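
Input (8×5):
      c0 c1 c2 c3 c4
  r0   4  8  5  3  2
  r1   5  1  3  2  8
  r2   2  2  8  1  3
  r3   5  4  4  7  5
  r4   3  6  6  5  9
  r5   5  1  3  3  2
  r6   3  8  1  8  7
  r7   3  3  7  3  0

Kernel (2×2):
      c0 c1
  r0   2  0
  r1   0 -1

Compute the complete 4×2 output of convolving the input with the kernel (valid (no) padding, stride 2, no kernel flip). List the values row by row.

Output[0,0]: The receptive field on the input at this output position is [4 8 / 5 1]. Elementwise product with the kernel and sum: 4·2 + 1·-1.

7 8
0 9
5 9
3 -1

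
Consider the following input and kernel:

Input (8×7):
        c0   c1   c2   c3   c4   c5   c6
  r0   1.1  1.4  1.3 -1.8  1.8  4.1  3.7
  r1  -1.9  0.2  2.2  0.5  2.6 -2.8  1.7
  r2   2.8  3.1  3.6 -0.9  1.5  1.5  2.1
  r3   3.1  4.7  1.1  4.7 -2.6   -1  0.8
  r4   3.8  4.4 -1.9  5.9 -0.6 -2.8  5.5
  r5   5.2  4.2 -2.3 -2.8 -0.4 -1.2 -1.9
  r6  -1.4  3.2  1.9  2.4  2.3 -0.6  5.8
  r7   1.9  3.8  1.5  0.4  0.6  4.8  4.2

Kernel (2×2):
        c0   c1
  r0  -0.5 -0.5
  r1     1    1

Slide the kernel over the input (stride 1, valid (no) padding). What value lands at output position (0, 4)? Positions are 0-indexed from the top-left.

-3.15

The receptive field on the input at this output position is [1.8 4.1 / 2.6 -2.8]. Elementwise product with the kernel and sum: 1.8·-0.5 + 4.1·-0.5 + 2.6·1 + -2.8·1.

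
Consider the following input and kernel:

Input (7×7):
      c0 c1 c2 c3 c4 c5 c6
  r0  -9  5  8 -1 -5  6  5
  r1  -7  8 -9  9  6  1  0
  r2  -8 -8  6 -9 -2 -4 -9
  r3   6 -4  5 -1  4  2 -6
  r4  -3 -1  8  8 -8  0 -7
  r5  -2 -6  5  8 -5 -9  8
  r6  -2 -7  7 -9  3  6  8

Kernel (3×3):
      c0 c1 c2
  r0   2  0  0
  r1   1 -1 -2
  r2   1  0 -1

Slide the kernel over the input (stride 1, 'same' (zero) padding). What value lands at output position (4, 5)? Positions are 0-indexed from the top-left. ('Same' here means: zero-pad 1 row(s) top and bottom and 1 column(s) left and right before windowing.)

The receptive field on the zero-padded input at this output position is [4 2 -6 / -8 0 -7 / -5 -9 8]. Elementwise product with the kernel and sum: 4·2 + -8·1 + 0·-1 + -7·-2 + -5·1 + 8·-1.

1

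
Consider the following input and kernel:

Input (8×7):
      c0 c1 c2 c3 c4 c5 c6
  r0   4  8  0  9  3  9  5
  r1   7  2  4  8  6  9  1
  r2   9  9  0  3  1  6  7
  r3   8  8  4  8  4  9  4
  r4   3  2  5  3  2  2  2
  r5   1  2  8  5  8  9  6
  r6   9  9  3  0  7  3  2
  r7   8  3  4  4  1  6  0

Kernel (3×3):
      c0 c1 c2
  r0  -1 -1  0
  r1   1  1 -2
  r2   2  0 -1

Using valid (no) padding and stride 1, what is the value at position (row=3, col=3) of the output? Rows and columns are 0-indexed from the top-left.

-10

The receptive field on the input at this output position is [8 4 9 / 3 2 2 / 5 8 9]. Elementwise product with the kernel and sum: 8·-1 + 4·-1 + 3·1 + 2·1 + 2·-2 + 5·2 + 9·-1.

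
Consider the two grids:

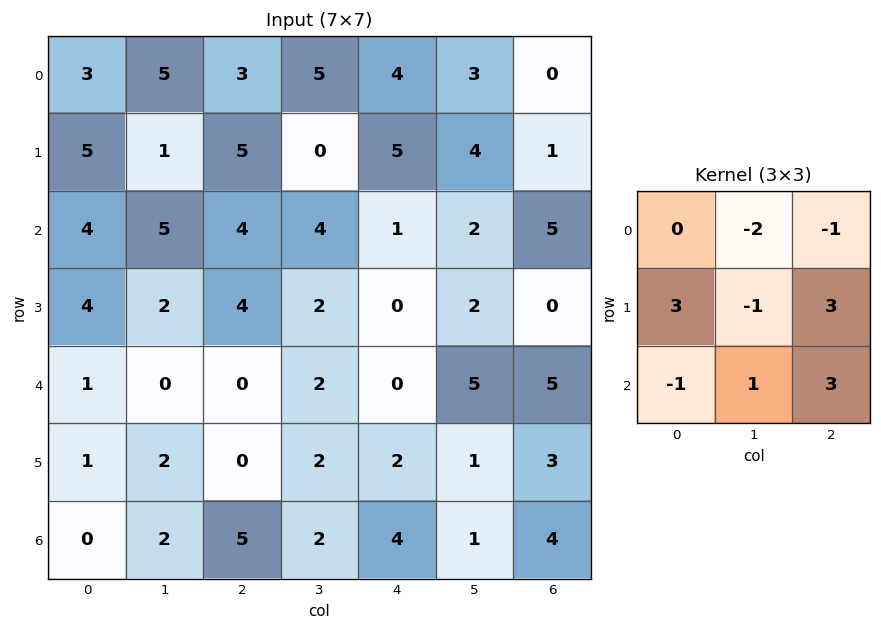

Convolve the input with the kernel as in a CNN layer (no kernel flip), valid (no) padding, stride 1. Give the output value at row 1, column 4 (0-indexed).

9

The receptive field on the input at this output position is [5 4 1 / 1 2 5 / 0 2 0]. Elementwise product with the kernel and sum: 4·-2 + 1·-1 + 1·3 + 2·-1 + 5·3 + 0·-1 + 2·1 + 0·3.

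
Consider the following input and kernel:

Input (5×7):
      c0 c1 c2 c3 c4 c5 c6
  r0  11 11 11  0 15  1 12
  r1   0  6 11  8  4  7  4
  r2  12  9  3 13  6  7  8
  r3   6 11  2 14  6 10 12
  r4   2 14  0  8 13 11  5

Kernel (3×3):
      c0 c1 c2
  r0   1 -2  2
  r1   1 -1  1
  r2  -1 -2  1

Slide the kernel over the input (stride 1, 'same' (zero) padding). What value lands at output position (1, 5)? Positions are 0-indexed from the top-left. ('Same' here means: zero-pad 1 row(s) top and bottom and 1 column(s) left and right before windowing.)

26

The receptive field on the zero-padded input at this output position is [15 1 12 / 4 7 4 / 6 7 8]. Elementwise product with the kernel and sum: 15·1 + 1·-2 + 12·2 + 4·1 + 7·-1 + 4·1 + 6·-1 + 7·-2 + 8·1.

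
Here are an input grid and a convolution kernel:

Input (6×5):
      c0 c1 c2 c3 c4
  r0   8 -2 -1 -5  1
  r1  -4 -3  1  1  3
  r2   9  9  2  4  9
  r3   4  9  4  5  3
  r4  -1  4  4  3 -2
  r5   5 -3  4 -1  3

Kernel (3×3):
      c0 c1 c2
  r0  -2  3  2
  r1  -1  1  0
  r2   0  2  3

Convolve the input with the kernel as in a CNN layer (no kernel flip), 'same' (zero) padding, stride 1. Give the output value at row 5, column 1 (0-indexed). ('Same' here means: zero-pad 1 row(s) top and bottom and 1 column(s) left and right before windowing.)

14

The receptive field on the zero-padded input at this output position is [-1 4 4 / 5 -3 4 / 0 0 0]. Elementwise product with the kernel and sum: -1·-2 + 4·3 + 4·2 + 5·-1 + -3·1 + 0·2 + 0·3.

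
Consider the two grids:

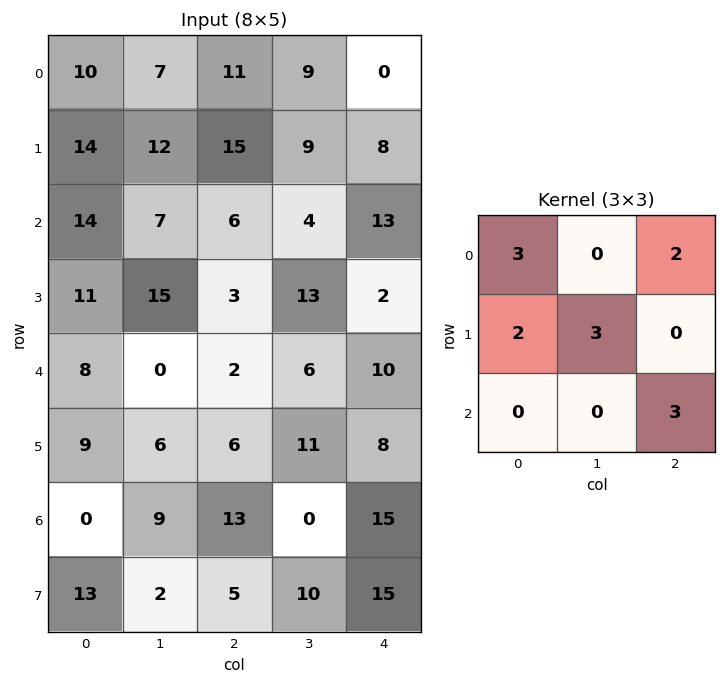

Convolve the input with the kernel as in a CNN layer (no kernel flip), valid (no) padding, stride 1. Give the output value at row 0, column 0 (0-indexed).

The receptive field on the input at this output position is [10 7 11 / 14 12 15 / 14 7 6]. Elementwise product with the kernel and sum: 10·3 + 11·2 + 14·2 + 12·3 + 6·3.

134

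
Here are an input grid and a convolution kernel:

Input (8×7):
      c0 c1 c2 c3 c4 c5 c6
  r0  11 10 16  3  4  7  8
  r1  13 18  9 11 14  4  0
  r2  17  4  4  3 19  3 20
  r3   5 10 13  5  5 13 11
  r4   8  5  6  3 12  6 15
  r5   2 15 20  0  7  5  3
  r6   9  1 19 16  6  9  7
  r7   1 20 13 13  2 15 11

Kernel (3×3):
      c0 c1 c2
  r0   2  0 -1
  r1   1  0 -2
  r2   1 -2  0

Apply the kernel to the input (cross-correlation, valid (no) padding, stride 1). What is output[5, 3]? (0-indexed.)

The receptive field on the input at this output position is [0 7 5 / 16 6 9 / 13 2 15]. Elementwise product with the kernel and sum: 0·2 + 5·-1 + 16·1 + 9·-2 + 13·1 + 2·-2.

2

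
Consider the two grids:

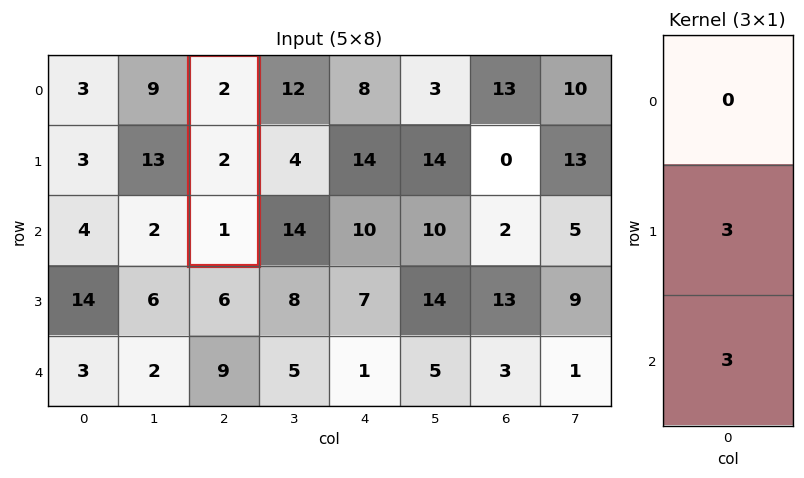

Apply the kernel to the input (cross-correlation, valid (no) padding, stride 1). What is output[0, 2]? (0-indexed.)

The receptive field on the input at this output position is [2 / 2 / 1]. Elementwise product with the kernel and sum: 2·3 + 1·3.

9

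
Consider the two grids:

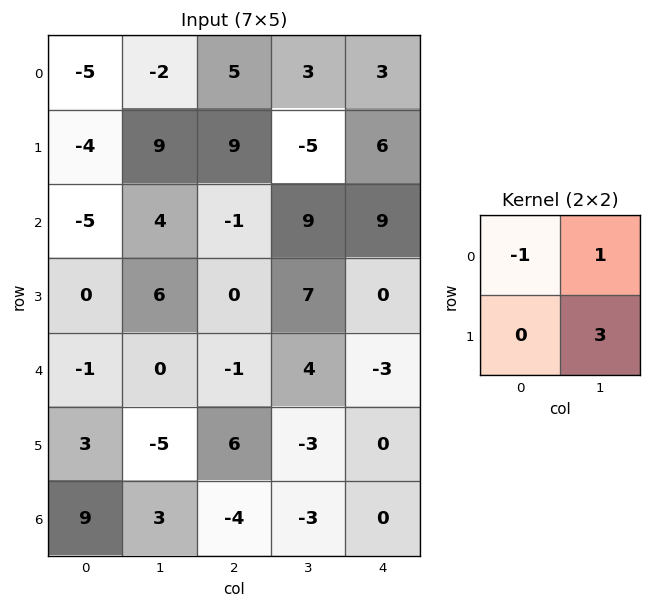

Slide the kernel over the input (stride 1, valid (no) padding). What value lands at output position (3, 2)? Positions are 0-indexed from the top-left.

The receptive field on the input at this output position is [0 7 / -1 4]. Elementwise product with the kernel and sum: 0·-1 + 7·1 + 4·3.

19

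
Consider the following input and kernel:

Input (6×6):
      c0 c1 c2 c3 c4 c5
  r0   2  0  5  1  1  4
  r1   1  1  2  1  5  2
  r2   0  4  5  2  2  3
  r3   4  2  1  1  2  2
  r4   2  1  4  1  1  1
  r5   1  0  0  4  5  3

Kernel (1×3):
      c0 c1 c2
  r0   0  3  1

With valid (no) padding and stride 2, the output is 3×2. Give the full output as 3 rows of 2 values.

5 4
17 8
7 4

Output[0,0]: The receptive field on the input at this output position is [2 0 5]. Elementwise product with the kernel and sum: 0·3 + 5·1.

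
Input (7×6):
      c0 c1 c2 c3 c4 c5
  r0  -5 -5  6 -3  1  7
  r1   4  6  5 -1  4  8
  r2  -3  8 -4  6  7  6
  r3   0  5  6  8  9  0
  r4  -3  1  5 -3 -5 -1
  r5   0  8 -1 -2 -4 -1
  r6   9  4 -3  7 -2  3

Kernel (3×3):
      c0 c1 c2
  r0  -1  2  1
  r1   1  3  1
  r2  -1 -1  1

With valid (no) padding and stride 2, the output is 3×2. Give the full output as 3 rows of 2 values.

19 0
43 55
17 -33

Output[0,0]: The receptive field on the input at this output position is [-5 -5 6 / 4 6 5 / -3 8 -4]. Elementwise product with the kernel and sum: -5·-1 + -5·2 + 6·1 + 4·1 + 6·3 + 5·1 + -3·-1 + 8·-1 + -4·1.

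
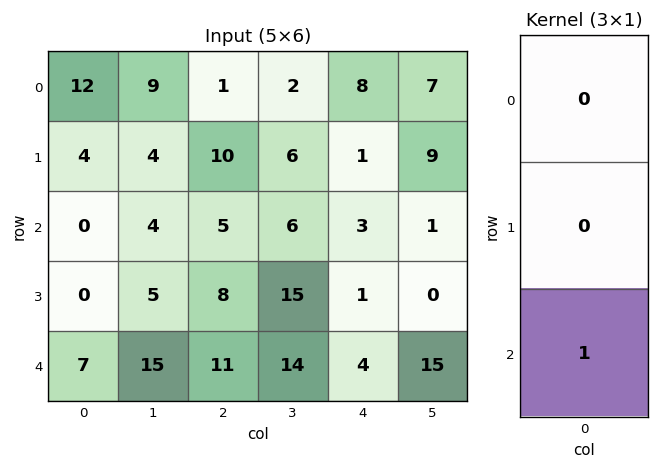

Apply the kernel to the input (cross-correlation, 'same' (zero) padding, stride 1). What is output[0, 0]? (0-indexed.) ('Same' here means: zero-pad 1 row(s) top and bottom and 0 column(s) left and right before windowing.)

4

The receptive field on the zero-padded input at this output position is [0 / 12 / 4]. Elementwise product with the kernel and sum: 4·1.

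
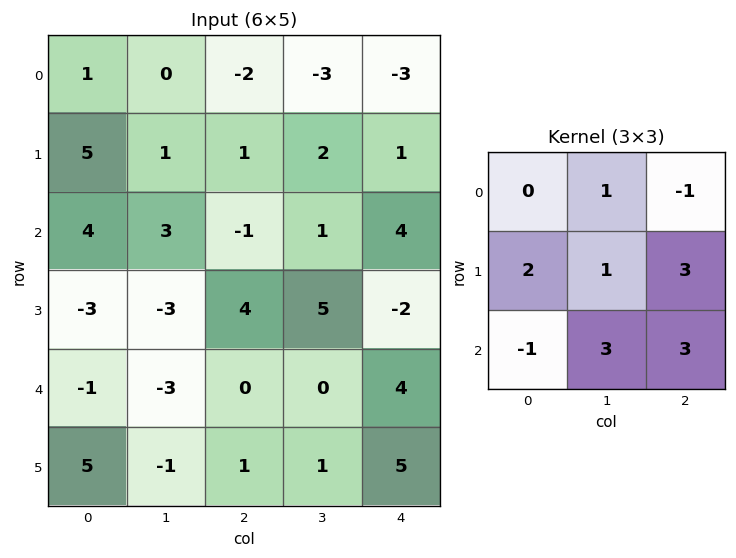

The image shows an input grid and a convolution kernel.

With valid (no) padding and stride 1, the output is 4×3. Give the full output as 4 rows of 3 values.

Output[0,0]: The receptive field on the input at this output position is [1 0 -2 / 5 1 1 / 4 3 -1]. Elementwise product with the kernel and sum: 0·1 + -2·-1 + 5·2 + 1·1 + 1·3 + 4·-1 + 3·3 + -1·3.
Output[0,1]: The receptive field on the input at this output position is [0 -2 -3 / 1 1 2 / 3 -1 1]. Elementwise product with the kernel and sum: -2·1 + -3·-1 + 1·2 + 1·1 + 2·3 + 3·-1 + -1·3 + 1·3.

18 7 23
14 37 17
-1 14 16
-17 0 36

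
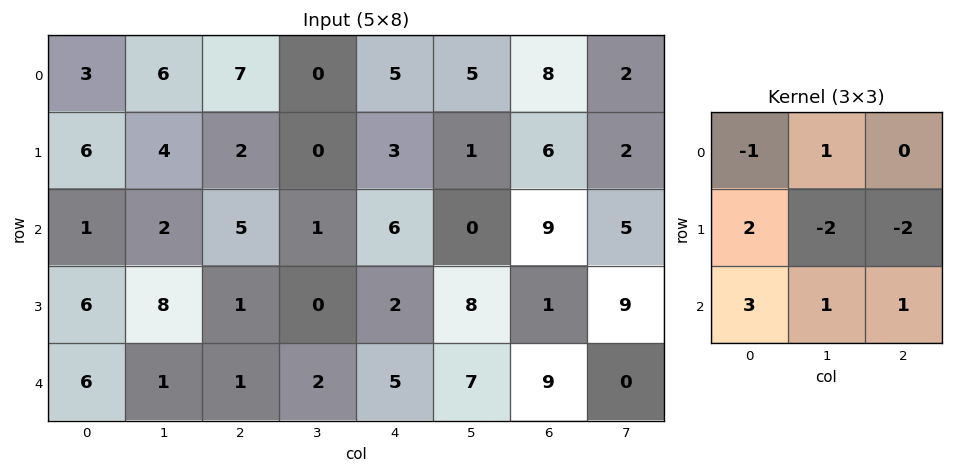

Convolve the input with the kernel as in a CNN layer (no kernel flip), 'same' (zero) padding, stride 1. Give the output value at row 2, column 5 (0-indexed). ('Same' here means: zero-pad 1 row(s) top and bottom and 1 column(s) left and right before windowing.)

The receptive field on the zero-padded input at this output position is [3 1 6 / 6 0 9 / 2 8 1]. Elementwise product with the kernel and sum: 3·-1 + 1·1 + 6·2 + 0·-2 + 9·-2 + 2·3 + 8·1 + 1·1.

7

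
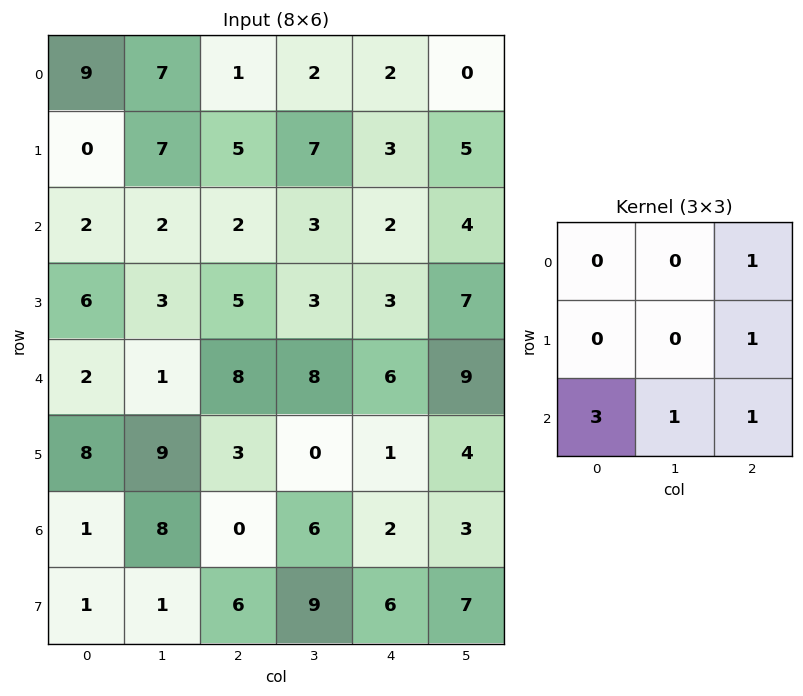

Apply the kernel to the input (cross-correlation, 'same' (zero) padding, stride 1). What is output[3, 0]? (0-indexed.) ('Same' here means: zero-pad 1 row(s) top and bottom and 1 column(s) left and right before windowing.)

8

The receptive field on the zero-padded input at this output position is [0 2 2 / 0 6 3 / 0 2 1]. Elementwise product with the kernel and sum: 2·1 + 3·1 + 0·3 + 2·1 + 1·1.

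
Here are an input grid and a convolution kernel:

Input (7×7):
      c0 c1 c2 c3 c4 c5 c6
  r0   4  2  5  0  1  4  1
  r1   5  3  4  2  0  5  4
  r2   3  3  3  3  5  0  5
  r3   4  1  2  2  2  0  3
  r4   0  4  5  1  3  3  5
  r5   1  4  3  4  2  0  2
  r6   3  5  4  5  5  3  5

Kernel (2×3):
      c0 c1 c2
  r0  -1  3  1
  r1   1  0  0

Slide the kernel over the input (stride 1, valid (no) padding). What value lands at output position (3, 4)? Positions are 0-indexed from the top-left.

4

The receptive field on the input at this output position is [2 0 3 / 3 3 5]. Elementwise product with the kernel and sum: 2·-1 + 0·3 + 3·1 + 3·1.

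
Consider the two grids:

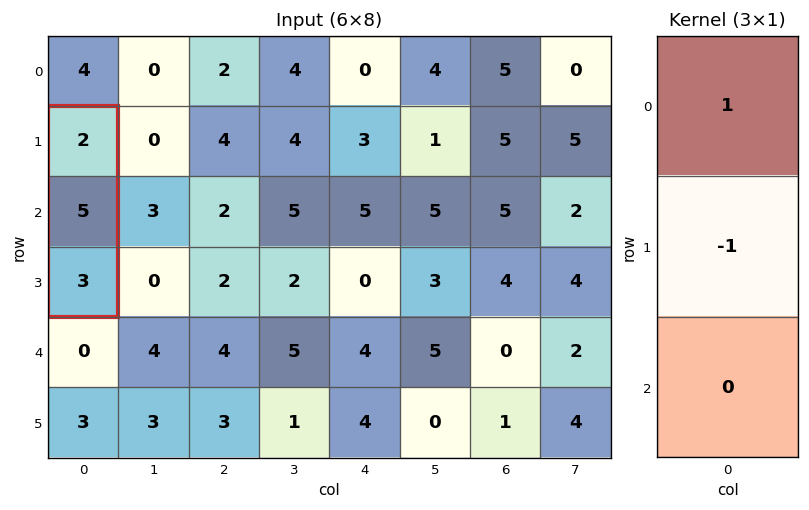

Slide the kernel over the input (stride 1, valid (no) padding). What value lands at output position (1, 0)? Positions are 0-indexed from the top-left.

The receptive field on the input at this output position is [2 / 5 / 3]. Elementwise product with the kernel and sum: 2·1 + 5·-1.

-3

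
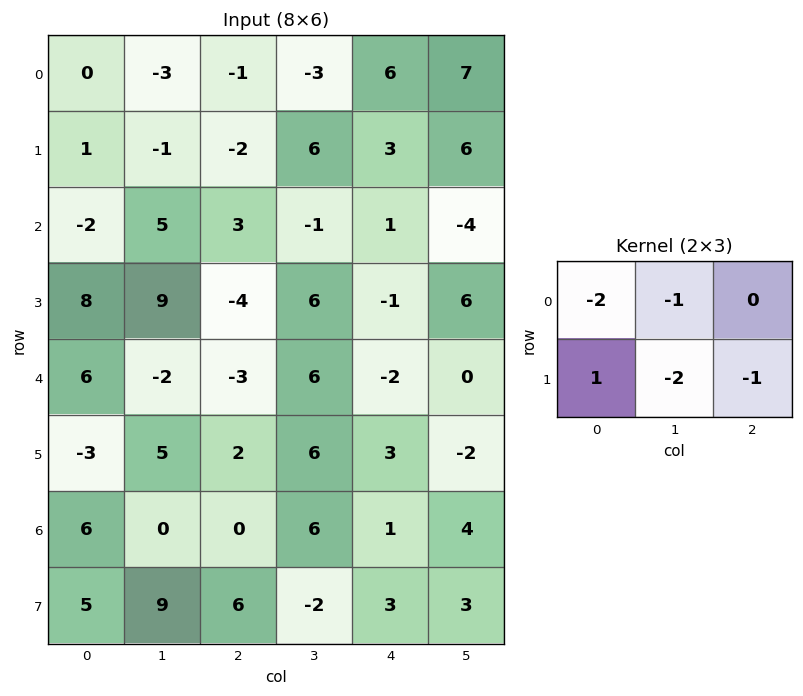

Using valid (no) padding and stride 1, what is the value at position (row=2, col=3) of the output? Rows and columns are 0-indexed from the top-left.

The receptive field on the input at this output position is [-1 1 -4 / 6 -1 6]. Elementwise product with the kernel and sum: -1·-2 + 1·-1 + 6·1 + -1·-2 + 6·-1.

3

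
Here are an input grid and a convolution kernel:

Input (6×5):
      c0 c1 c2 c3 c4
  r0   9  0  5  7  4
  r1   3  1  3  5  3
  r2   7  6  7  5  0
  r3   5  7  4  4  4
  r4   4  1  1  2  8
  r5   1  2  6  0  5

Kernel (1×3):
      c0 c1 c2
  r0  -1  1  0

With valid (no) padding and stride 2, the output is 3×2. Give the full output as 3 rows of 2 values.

-9 2
-1 -2
-3 1

Output[0,0]: The receptive field on the input at this output position is [9 0 5]. Elementwise product with the kernel and sum: 9·-1 + 0·1.
Output[0,1]: The receptive field on the input at this output position is [5 7 4]. Elementwise product with the kernel and sum: 5·-1 + 7·1.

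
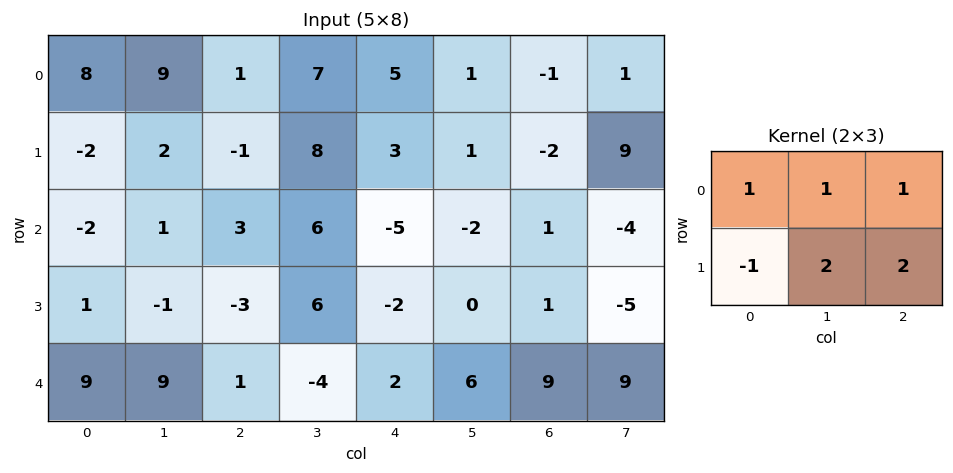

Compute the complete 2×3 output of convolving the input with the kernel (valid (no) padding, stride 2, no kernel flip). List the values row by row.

Output[0,0]: The receptive field on the input at this output position is [8 9 1 / -2 2 -1]. Elementwise product with the kernel and sum: 8·1 + 9·1 + 1·1 + -2·-1 + 2·2 + -1·2.
Output[0,1]: The receptive field on the input at this output position is [1 7 5 / -1 8 3]. Elementwise product with the kernel and sum: 1·1 + 7·1 + 5·1 + -1·-1 + 8·2 + 3·2.

22 36 0
-7 15 -2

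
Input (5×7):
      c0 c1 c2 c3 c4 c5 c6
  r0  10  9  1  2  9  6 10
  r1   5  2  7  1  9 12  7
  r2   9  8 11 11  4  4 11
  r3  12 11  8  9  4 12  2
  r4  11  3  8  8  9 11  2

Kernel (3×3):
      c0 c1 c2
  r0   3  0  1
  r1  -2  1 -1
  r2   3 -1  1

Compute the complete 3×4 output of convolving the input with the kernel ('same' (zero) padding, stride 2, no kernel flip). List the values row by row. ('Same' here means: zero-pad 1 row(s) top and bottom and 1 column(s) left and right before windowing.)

Output[0,0]: The receptive field on the zero-padded input at this output position is [0 0 0 / 0 10 9 / 0 5 2]. Elementwise product with the kernel and sum: 0·3 + 0·1 + 0·-2 + 10·1 + 9·-1 + 0·3 + 5·-1 + 2·1.

-2 -19 5 27
2 25 28 73
19 36 21 16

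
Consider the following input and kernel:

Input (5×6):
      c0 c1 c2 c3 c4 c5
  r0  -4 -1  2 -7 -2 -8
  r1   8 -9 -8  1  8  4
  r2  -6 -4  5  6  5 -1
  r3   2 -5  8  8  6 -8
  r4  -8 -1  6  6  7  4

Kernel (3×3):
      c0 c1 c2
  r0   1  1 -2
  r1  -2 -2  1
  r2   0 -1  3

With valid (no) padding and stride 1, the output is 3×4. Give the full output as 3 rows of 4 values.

4 63 30 -15
69 1 -30 -52
13 3 -10 -18

Output[0,0]: The receptive field on the input at this output position is [-4 -1 2 / 8 -9 -8 / -6 -4 5]. Elementwise product with the kernel and sum: -4·1 + -1·1 + 2·-2 + 8·-2 + -9·-2 + -8·1 + -4·-1 + 5·3.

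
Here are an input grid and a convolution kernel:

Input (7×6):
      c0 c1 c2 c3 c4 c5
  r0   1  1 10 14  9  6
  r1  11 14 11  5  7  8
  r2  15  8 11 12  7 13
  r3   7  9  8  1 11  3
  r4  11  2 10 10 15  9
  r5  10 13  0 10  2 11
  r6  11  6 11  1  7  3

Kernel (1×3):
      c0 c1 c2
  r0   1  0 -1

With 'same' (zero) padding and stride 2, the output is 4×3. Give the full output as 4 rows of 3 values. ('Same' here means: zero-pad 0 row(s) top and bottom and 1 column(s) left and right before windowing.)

-1 -13 8
-8 -4 -1
-2 -8 1
-6 5 -2

Output[0,0]: The receptive field on the zero-padded input at this output position is [0 1 1]. Elementwise product with the kernel and sum: 0·1 + 1·-1.
Output[0,1]: The receptive field on the zero-padded input at this output position is [1 10 14]. Elementwise product with the kernel and sum: 1·1 + 14·-1.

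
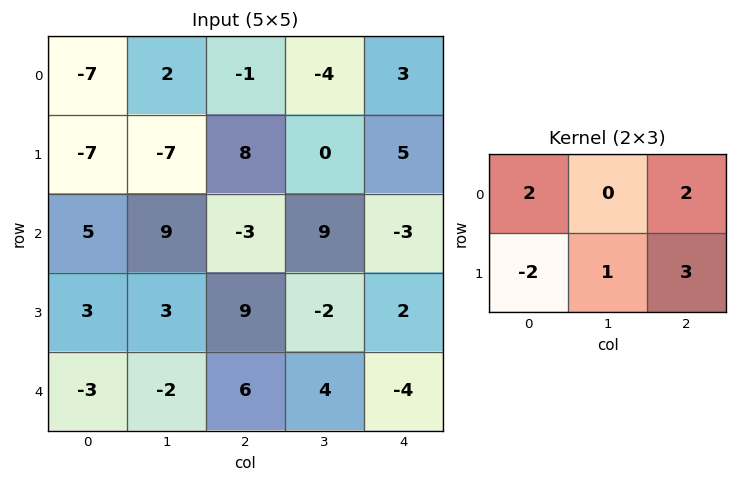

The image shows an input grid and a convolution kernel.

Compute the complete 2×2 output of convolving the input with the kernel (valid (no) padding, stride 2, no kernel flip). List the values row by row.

Output[0,0]: The receptive field on the input at this output position is [-7 2 -1 / -7 -7 8]. Elementwise product with the kernel and sum: -7·2 + -1·2 + -7·-2 + -7·1 + 8·3.
Output[0,1]: The receptive field on the input at this output position is [-1 -4 3 / 8 0 5]. Elementwise product with the kernel and sum: -1·2 + 3·2 + 8·-2 + 0·1 + 5·3.

15 3
28 -26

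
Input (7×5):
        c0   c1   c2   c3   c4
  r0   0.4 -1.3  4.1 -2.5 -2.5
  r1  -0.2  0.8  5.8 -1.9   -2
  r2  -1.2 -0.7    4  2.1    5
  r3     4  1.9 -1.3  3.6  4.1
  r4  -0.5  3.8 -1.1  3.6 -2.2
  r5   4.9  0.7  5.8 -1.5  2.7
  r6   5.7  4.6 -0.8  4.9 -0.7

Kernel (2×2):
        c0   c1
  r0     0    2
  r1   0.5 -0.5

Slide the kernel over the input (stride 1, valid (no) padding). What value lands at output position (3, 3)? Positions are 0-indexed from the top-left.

11.1

The receptive field on the input at this output position is [3.6 4.1 / 3.6 -2.2]. Elementwise product with the kernel and sum: 4.1·2 + 3.6·0.5 + -2.2·-0.5.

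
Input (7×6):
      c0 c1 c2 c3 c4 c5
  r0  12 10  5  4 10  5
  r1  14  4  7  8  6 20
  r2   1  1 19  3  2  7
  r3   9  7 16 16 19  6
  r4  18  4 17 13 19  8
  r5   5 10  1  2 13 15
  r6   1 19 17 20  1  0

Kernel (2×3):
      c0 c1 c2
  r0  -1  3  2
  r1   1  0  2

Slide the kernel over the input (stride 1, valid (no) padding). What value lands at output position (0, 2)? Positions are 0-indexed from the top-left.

46

The receptive field on the input at this output position is [5 4 10 / 7 8 6]. Elementwise product with the kernel and sum: 5·-1 + 4·3 + 10·2 + 7·1 + 6·2.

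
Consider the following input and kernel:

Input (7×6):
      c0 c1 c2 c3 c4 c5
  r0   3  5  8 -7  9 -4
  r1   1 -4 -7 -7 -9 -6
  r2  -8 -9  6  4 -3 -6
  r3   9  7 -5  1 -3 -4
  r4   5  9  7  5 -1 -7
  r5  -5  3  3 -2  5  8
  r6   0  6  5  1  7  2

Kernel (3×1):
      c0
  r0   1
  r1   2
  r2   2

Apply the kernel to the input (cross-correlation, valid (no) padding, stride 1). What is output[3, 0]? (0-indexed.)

The receptive field on the input at this output position is [9 / 5 / -5]. Elementwise product with the kernel and sum: 9·1 + 5·2 + -5·2.

9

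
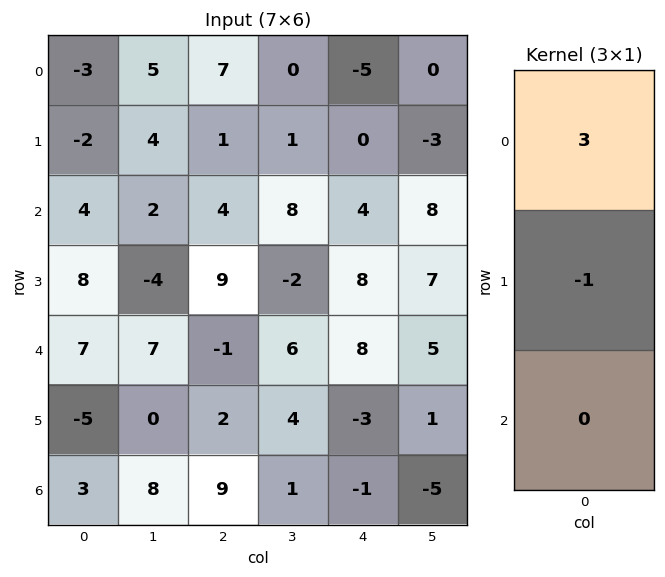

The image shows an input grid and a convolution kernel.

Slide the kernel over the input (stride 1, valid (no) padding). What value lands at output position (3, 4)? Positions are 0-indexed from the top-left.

16

The receptive field on the input at this output position is [8 / 8 / -3]. Elementwise product with the kernel and sum: 8·3 + 8·-1.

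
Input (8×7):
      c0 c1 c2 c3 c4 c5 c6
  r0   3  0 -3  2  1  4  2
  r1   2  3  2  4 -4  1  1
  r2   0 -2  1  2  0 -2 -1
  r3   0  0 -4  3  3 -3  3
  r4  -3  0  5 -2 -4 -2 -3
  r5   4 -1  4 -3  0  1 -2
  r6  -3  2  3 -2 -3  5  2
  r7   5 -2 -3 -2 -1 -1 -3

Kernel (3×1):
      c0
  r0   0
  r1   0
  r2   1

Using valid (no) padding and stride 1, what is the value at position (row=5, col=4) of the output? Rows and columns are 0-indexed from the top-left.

-1

The receptive field on the input at this output position is [0 / -3 / -1]. Elementwise product with the kernel and sum: -1·1.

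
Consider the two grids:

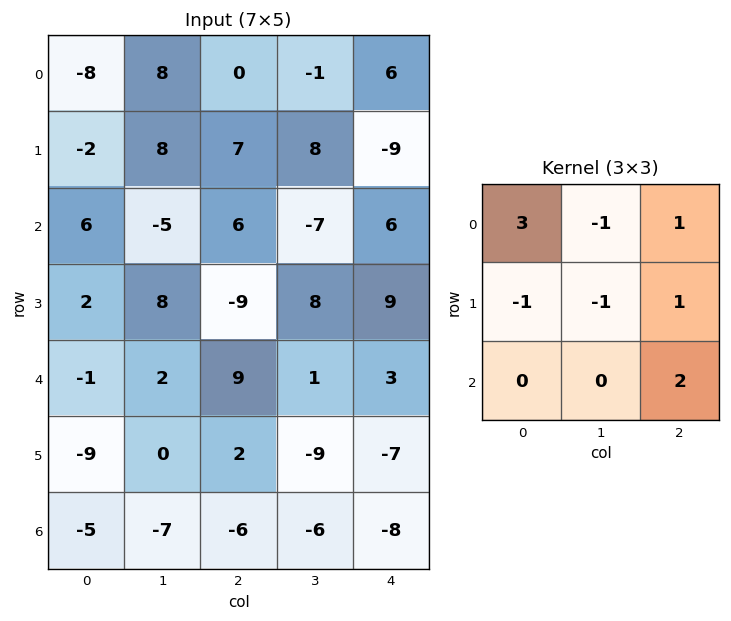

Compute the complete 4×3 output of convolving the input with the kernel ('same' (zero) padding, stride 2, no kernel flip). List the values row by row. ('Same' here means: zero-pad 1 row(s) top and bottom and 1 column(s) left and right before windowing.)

32 7 -5
15 33 34
9 13 11
7 -4 -6

Output[0,0]: The receptive field on the zero-padded input at this output position is [0 0 0 / 0 -8 8 / 0 -2 8]. Elementwise product with the kernel and sum: 0·3 + 0·-1 + 0·1 + 0·-1 + -8·-1 + 8·1 + 8·2.
Output[0,1]: The receptive field on the zero-padded input at this output position is [0 0 0 / 8 0 -1 / 8 7 8]. Elementwise product with the kernel and sum: 0·3 + 0·-1 + 0·1 + 8·-1 + 0·-1 + -1·1 + 8·2.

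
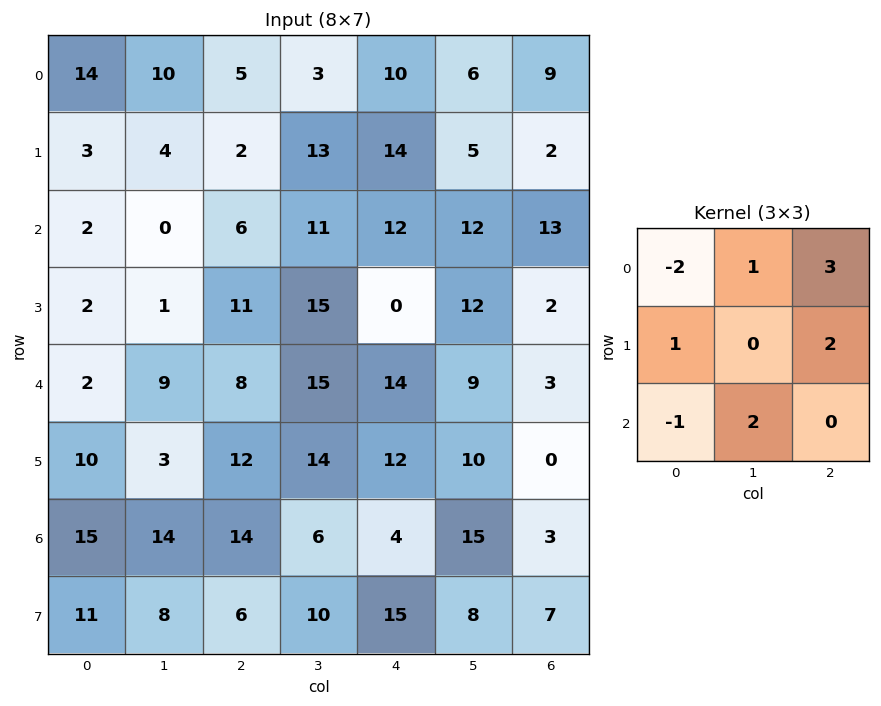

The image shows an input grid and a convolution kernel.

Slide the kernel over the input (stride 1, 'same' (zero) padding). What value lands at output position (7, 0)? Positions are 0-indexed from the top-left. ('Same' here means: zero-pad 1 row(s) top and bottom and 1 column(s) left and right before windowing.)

The receptive field on the zero-padded input at this output position is [0 15 14 / 0 11 8 / 0 0 0]. Elementwise product with the kernel and sum: 0·-2 + 15·1 + 14·3 + 0·1 + 8·2 + 0·-1 + 0·2.

73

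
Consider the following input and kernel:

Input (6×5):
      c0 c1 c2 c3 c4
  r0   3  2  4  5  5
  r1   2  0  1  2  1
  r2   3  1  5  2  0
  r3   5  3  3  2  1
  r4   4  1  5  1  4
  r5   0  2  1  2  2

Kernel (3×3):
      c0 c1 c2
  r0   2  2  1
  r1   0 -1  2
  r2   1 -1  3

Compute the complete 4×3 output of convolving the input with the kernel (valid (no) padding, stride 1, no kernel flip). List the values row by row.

33 22 26
25 9 9
34 14 30
29 18 23

Output[0,0]: The receptive field on the input at this output position is [3 2 4 / 2 0 1 / 3 1 5]. Elementwise product with the kernel and sum: 3·2 + 2·2 + 4·1 + 0·-1 + 1·2 + 3·1 + 1·-1 + 5·3.
Output[0,1]: The receptive field on the input at this output position is [2 4 5 / 0 1 2 / 1 5 2]. Elementwise product with the kernel and sum: 2·2 + 4·2 + 5·1 + 1·-1 + 2·2 + 1·1 + 5·-1 + 2·3.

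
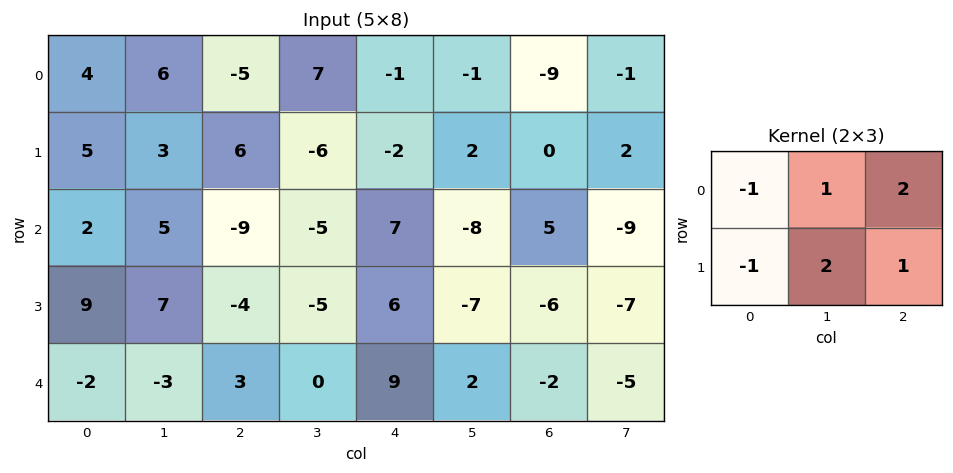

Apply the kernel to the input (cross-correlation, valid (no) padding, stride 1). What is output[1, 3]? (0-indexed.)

The receptive field on the input at this output position is [-6 -2 2 / -5 7 -8]. Elementwise product with the kernel and sum: -6·-1 + -2·1 + 2·2 + -5·-1 + 7·2 + -8·1.

19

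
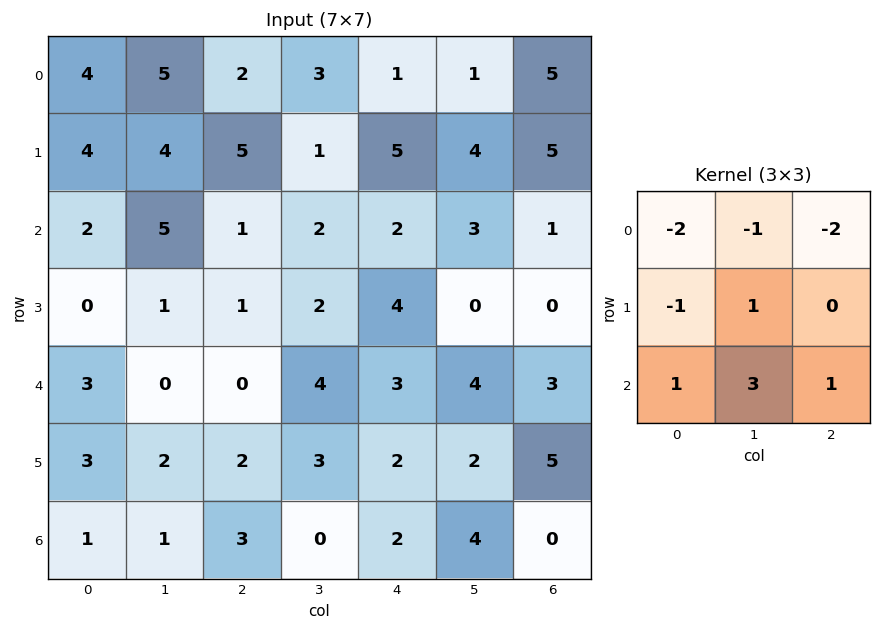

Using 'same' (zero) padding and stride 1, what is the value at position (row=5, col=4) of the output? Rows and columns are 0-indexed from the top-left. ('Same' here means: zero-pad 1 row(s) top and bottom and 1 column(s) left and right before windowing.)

The receptive field on the zero-padded input at this output position is [4 3 4 / 3 2 2 / 0 2 4]. Elementwise product with the kernel and sum: 4·-2 + 3·-1 + 4·-2 + 3·-1 + 2·1 + 0·1 + 2·3 + 4·1.

-10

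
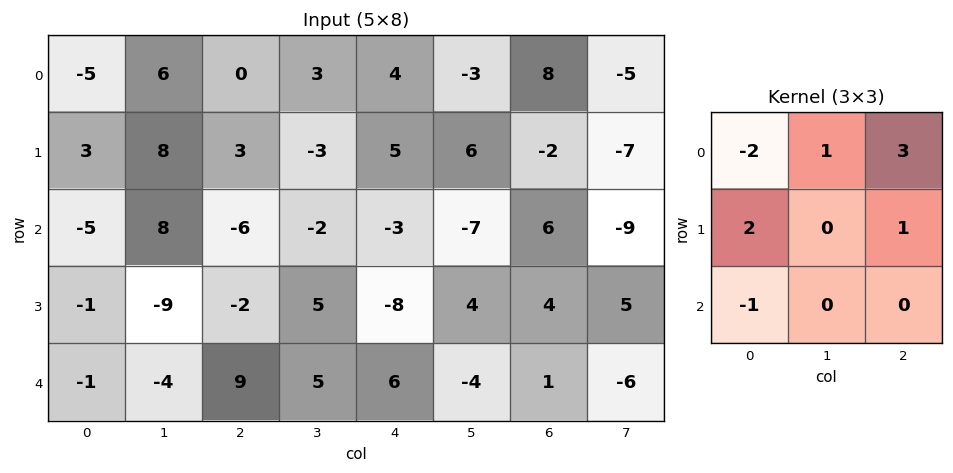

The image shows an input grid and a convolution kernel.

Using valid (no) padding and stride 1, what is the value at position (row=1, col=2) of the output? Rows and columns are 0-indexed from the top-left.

The receptive field on the input at this output position is [3 -3 5 / -6 -2 -3 / -2 5 -8]. Elementwise product with the kernel and sum: 3·-2 + -3·1 + 5·3 + -6·2 + -3·1 + -2·-1.

-7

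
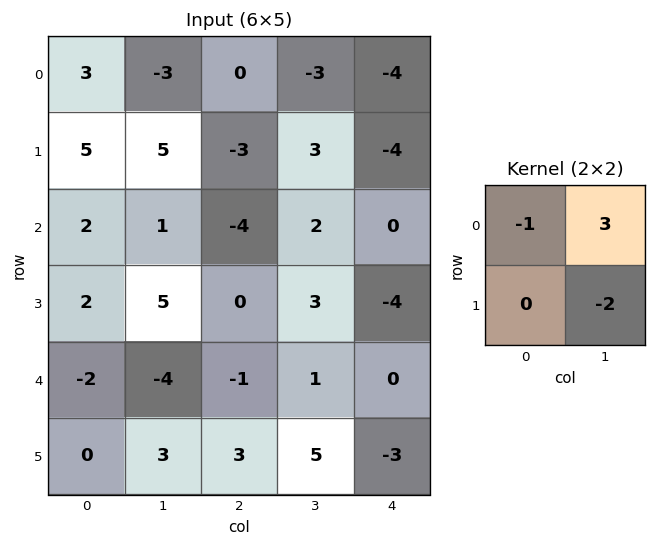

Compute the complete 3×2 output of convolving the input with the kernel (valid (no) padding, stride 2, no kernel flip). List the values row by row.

-22 -15
-9 4
-16 -6

Output[0,0]: The receptive field on the input at this output position is [3 -3 / 5 5]. Elementwise product with the kernel and sum: 3·-1 + -3·3 + 5·-2.
Output[0,1]: The receptive field on the input at this output position is [0 -3 / -3 3]. Elementwise product with the kernel and sum: 0·-1 + -3·3 + 3·-2.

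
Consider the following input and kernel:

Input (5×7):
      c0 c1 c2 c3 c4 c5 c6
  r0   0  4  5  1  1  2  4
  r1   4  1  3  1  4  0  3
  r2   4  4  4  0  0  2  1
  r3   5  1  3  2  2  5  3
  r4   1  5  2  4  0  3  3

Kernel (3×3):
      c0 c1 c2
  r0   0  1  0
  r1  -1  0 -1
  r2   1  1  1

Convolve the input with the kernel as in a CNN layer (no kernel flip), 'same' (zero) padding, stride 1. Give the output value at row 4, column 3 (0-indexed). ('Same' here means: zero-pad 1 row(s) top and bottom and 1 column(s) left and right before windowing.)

The receptive field on the zero-padded input at this output position is [3 2 2 / 2 4 0 / 0 0 0]. Elementwise product with the kernel and sum: 2·1 + 2·-1 + 0·-1 + 0·1 + 0·1 + 0·1.

0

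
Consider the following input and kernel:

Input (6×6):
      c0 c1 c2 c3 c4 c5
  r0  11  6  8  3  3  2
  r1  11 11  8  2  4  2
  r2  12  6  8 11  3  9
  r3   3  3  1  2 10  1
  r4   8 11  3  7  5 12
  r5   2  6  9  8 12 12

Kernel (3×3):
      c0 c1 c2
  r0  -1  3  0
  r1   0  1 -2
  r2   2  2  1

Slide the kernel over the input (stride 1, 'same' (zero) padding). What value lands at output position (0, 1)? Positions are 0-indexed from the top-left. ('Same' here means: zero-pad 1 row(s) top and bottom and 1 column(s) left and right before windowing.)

The receptive field on the zero-padded input at this output position is [0 0 0 / 11 6 8 / 11 11 8]. Elementwise product with the kernel and sum: 0·-1 + 0·3 + 6·1 + 8·-2 + 11·2 + 11·2 + 8·1.

42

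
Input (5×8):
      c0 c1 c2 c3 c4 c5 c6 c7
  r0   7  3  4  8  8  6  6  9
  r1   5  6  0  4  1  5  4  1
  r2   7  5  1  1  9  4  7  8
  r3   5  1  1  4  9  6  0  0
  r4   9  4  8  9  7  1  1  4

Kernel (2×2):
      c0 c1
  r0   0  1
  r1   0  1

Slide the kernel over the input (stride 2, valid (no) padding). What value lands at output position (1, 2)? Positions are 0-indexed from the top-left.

The receptive field on the input at this output position is [9 4 / 9 6]. Elementwise product with the kernel and sum: 4·1 + 6·1.

10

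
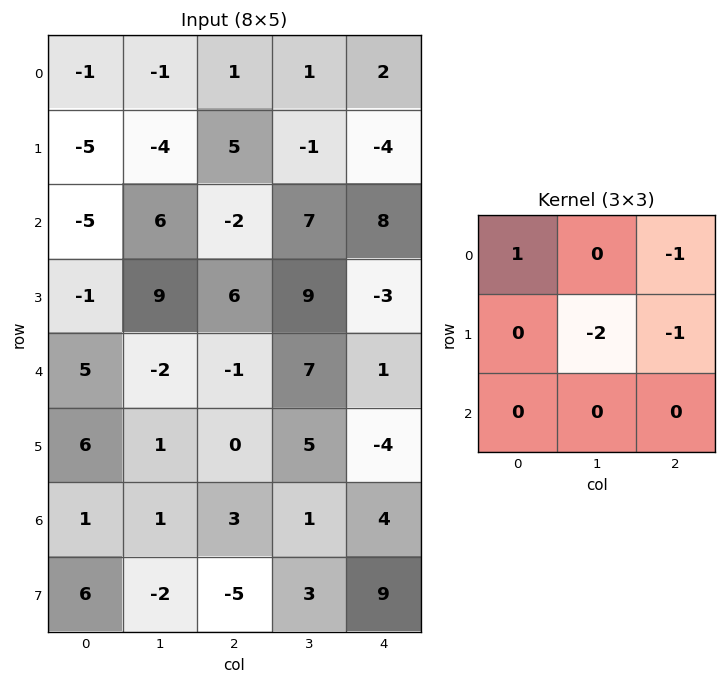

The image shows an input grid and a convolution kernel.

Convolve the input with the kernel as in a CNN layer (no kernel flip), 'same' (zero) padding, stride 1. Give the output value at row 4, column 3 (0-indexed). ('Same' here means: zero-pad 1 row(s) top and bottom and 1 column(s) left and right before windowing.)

The receptive field on the zero-padded input at this output position is [6 9 -3 / -1 7 1 / 0 5 -4]. Elementwise product with the kernel and sum: 6·1 + -3·-1 + 7·-2 + 1·-1.

-6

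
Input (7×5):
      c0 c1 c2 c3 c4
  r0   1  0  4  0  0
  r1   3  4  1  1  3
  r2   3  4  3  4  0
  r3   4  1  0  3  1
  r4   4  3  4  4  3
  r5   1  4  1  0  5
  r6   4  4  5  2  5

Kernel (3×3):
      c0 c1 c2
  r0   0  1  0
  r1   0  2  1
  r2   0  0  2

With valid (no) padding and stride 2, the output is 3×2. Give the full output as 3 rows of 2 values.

15 5
14 17
22 19

Output[0,0]: The receptive field on the input at this output position is [1 0 4 / 3 4 1 / 3 4 3]. Elementwise product with the kernel and sum: 0·1 + 4·2 + 1·1 + 3·2.
Output[0,1]: The receptive field on the input at this output position is [4 0 0 / 1 1 3 / 3 4 0]. Elementwise product with the kernel and sum: 0·1 + 1·2 + 3·1 + 0·2.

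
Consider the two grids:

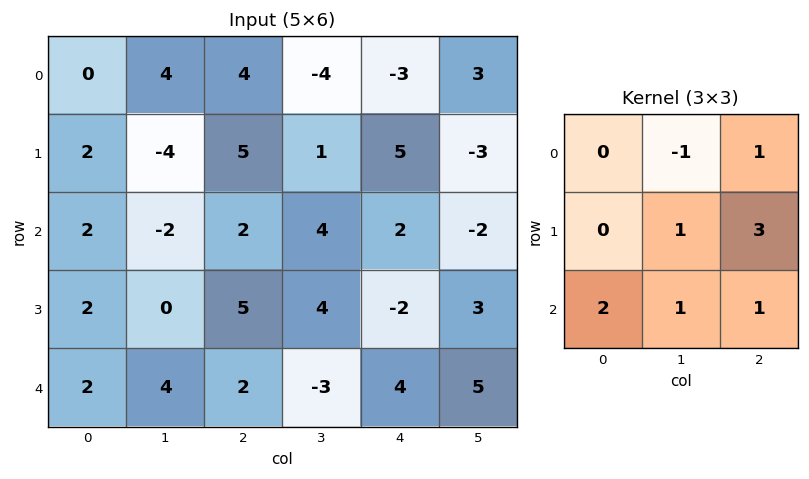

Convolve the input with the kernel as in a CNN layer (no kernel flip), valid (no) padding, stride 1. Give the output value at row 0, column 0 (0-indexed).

15

The receptive field on the input at this output position is [0 4 4 / 2 -4 5 / 2 -2 2]. Elementwise product with the kernel and sum: 4·-1 + 4·1 + -4·1 + 5·3 + 2·2 + -2·1 + 2·1.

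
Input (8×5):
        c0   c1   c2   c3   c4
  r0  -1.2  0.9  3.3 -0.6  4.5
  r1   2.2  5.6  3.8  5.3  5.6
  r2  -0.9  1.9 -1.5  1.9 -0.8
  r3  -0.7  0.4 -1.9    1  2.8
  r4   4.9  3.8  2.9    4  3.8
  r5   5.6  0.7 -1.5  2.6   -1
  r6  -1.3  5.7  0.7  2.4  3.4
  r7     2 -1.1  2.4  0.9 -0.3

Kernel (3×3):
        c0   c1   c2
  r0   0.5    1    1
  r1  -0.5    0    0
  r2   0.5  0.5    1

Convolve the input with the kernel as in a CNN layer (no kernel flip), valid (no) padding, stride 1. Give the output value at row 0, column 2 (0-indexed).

3.05

The receptive field on the input at this output position is [3.3 -0.6 4.5 / 3.8 5.3 5.6 / -1.5 1.9 -0.8]. Elementwise product with the kernel and sum: 3.3·0.5 + -0.6·1 + 4.5·1 + 3.8·-0.5 + -1.5·0.5 + 1.9·0.5 + -0.8·1.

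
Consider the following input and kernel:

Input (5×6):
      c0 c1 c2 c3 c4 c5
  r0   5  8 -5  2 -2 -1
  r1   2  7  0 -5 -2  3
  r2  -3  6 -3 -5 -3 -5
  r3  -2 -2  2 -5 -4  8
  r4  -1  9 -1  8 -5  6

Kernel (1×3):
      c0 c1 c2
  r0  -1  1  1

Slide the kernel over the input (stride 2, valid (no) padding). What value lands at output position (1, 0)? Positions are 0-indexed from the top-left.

6

The receptive field on the input at this output position is [-3 6 -3]. Elementwise product with the kernel and sum: -3·-1 + 6·1 + -3·1.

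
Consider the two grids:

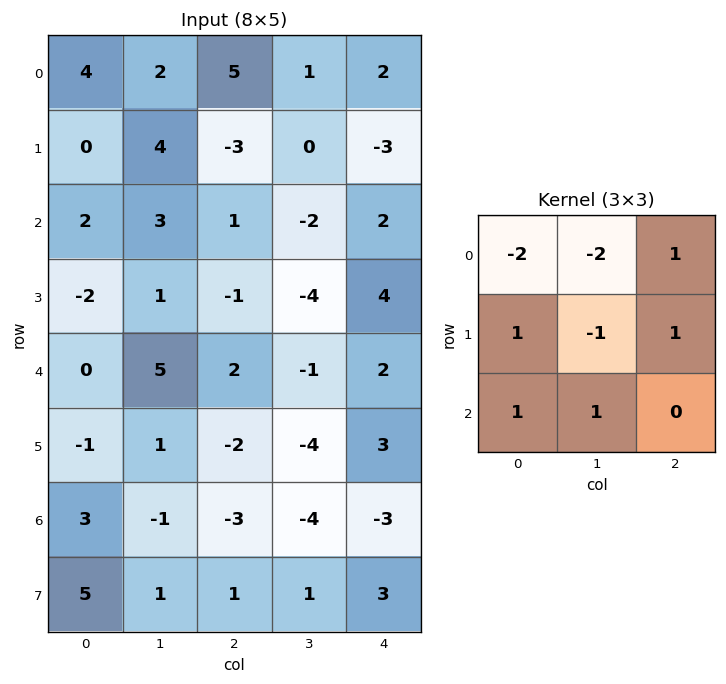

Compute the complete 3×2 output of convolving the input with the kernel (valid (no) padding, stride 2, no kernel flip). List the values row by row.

-9 -17
-8 12
-10 -2

Output[0,0]: The receptive field on the input at this output position is [4 2 5 / 0 4 -3 / 2 3 1]. Elementwise product with the kernel and sum: 4·-2 + 2·-2 + 5·1 + 0·1 + 4·-1 + -3·1 + 2·1 + 3·1.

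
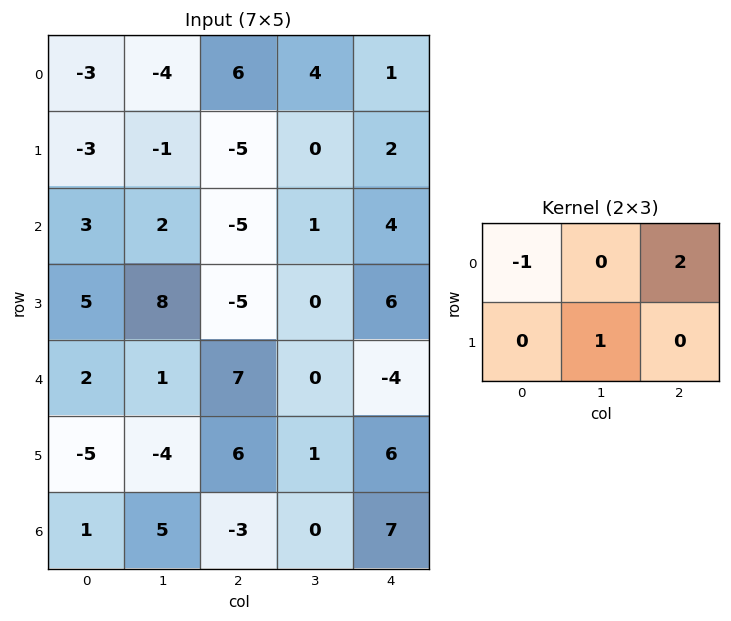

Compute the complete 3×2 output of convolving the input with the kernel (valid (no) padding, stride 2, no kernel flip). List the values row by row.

14 -4
-5 13
8 -14

Output[0,0]: The receptive field on the input at this output position is [-3 -4 6 / -3 -1 -5]. Elementwise product with the kernel and sum: -3·-1 + 6·2 + -1·1.
Output[0,1]: The receptive field on the input at this output position is [6 4 1 / -5 0 2]. Elementwise product with the kernel and sum: 6·-1 + 1·2 + 0·1.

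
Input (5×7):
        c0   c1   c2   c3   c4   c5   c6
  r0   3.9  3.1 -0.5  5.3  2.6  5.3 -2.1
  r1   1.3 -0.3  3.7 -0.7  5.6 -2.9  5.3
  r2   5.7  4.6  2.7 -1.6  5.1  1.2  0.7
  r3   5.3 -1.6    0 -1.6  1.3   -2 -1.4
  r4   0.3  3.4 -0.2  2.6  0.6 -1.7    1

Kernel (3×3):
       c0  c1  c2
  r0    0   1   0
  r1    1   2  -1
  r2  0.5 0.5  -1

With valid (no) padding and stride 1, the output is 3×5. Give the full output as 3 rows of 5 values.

Output[0,0]: The receptive field on the input at this output position is [3.9 3.1 -0.5 / 1.3 -0.3 3.7 / 5.7 4.6 2.7]. Elementwise product with the kernel and sum: 3.1·1 + 1.3·1 + -0.3·2 + 3.7·-1 + 5.7·0.5 + 4.6·0.5 + 2.7·-1.
Output[0,1]: The receptive field on the input at this output position is [3.1 -0.5 5.3 / -0.3 3.7 -0.7 / 4.6 2.7 -1.6]. Elementwise product with the kernel and sum: -0.5·1 + -0.3·1 + 3.7·2 + -0.7·-1 + 4.6·0.5 + 2.7·0.5 + -1.6·-1.

2.55 12.55 -2.55 16.55 2.25
13.75 16.1 -8.4 14.85 4.95
8.75 1.7 -5.5 11.4 -1.65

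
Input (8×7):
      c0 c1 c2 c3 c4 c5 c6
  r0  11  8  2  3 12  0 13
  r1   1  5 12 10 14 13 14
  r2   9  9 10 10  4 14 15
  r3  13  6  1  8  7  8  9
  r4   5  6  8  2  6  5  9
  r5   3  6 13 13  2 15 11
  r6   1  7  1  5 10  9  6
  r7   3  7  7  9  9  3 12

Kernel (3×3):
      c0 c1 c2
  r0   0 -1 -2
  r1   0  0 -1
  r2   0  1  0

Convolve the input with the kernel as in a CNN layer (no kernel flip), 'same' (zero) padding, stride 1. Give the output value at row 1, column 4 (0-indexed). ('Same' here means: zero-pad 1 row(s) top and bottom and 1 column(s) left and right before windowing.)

The receptive field on the zero-padded input at this output position is [3 12 0 / 10 14 13 / 10 4 14]. Elementwise product with the kernel and sum: 12·-1 + 0·-2 + 13·-1 + 4·1.

-21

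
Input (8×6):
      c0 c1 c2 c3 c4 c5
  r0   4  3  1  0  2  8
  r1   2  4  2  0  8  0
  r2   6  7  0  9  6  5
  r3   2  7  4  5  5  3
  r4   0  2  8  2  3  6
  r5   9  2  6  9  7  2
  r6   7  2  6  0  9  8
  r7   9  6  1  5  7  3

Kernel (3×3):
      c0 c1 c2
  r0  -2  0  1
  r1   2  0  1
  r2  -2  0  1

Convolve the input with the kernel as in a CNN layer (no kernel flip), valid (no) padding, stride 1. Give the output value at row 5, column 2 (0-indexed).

The receptive field on the input at this output position is [6 9 7 / 6 0 9 / 1 5 7]. Elementwise product with the kernel and sum: 6·-2 + 7·1 + 6·2 + 9·1 + 1·-2 + 7·1.

21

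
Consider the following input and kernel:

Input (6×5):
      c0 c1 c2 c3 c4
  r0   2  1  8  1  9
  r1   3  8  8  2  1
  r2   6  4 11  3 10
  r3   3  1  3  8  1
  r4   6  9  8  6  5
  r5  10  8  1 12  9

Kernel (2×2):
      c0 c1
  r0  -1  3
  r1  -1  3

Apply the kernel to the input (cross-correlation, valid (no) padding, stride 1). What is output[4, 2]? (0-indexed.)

45

The receptive field on the input at this output position is [8 6 / 1 12]. Elementwise product with the kernel and sum: 8·-1 + 6·3 + 1·-1 + 12·3.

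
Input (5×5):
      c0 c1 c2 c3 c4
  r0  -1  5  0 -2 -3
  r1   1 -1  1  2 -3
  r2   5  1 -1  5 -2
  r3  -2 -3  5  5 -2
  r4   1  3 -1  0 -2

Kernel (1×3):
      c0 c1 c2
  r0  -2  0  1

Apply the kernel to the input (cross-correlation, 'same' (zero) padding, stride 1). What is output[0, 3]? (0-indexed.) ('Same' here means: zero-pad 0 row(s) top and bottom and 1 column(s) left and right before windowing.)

-3

The receptive field on the zero-padded input at this output position is [0 -2 -3]. Elementwise product with the kernel and sum: 0·-2 + -3·1.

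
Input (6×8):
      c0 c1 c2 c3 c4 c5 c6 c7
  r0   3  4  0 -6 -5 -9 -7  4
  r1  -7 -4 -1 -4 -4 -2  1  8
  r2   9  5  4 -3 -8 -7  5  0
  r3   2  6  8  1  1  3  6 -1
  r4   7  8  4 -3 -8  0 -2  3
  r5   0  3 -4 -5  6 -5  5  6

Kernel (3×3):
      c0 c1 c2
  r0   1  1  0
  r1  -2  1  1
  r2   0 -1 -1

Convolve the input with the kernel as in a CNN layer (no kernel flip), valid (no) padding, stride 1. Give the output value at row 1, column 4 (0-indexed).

-1

The receptive field on the input at this output position is [-4 -2 1 / -8 -7 5 / 1 3 6]. Elementwise product with the kernel and sum: -4·1 + -2·1 + -8·-2 + -7·1 + 5·1 + 3·-1 + 6·-1.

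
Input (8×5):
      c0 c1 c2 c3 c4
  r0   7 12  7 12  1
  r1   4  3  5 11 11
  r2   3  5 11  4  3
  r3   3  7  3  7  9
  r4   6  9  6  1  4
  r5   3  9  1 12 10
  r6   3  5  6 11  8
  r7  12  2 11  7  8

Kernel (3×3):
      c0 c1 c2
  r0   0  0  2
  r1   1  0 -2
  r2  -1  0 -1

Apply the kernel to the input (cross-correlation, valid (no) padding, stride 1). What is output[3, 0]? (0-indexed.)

-4

The receptive field on the input at this output position is [3 7 3 / 6 9 6 / 3 9 1]. Elementwise product with the kernel and sum: 3·2 + 6·1 + 6·-2 + 3·-1 + 1·-1.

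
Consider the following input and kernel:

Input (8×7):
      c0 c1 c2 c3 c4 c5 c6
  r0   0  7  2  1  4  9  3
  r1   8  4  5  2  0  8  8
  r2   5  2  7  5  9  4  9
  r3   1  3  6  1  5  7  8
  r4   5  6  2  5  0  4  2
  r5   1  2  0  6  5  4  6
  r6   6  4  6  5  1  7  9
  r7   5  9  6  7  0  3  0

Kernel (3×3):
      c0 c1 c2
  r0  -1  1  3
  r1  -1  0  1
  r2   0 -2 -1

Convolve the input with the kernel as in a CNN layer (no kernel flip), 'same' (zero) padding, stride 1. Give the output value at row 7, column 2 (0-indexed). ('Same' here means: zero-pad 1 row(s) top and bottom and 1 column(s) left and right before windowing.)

15

The receptive field on the zero-padded input at this output position is [4 6 5 / 9 6 7 / 0 0 0]. Elementwise product with the kernel and sum: 4·-1 + 6·1 + 5·3 + 9·-1 + 7·1 + 0·-2 + 0·-1.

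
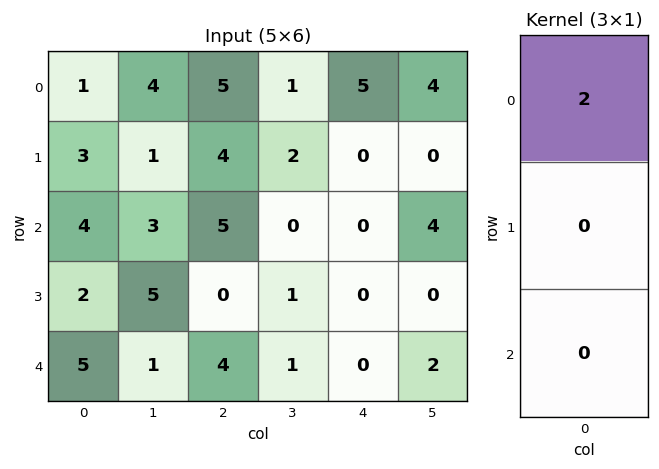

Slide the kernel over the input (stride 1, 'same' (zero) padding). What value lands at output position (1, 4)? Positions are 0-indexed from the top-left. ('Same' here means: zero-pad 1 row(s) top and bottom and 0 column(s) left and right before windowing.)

The receptive field on the zero-padded input at this output position is [5 / 0 / 0]. Elementwise product with the kernel and sum: 5·2.

10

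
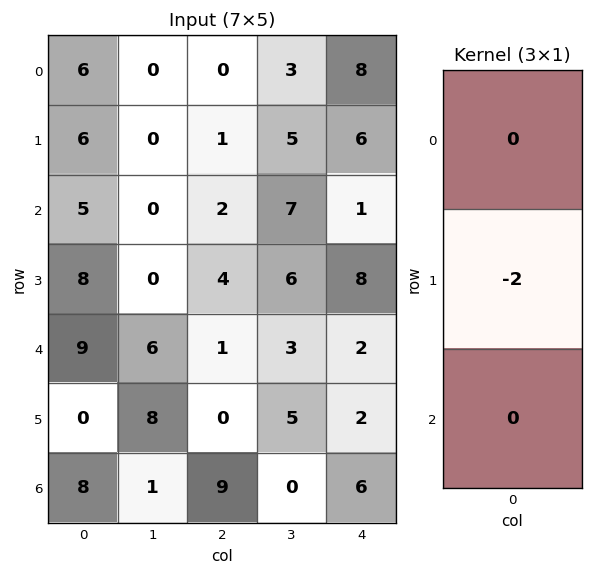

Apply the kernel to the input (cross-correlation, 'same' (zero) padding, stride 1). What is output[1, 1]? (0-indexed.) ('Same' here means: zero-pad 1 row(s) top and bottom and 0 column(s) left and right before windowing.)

The receptive field on the zero-padded input at this output position is [0 / 0 / 0]. Elementwise product with the kernel and sum: 0·-2.

0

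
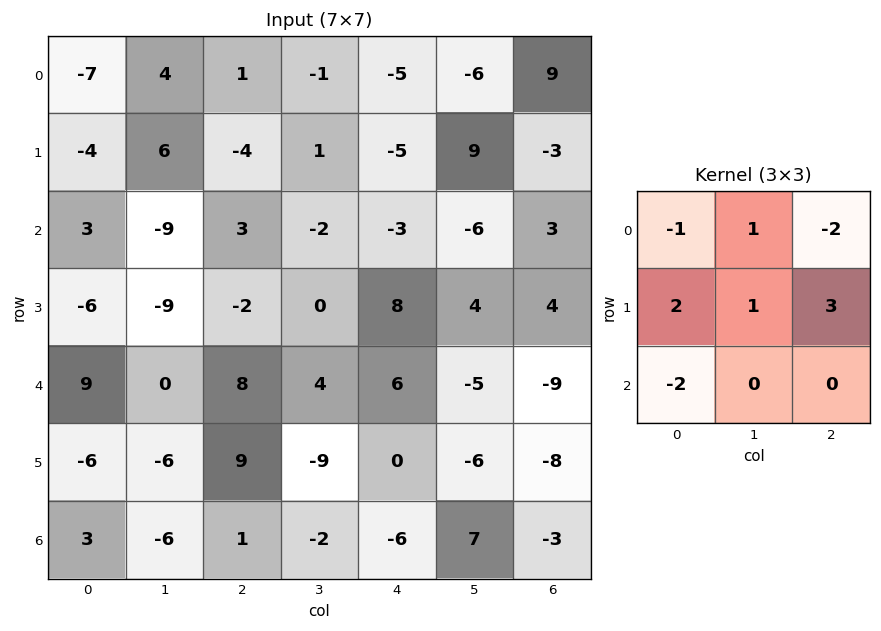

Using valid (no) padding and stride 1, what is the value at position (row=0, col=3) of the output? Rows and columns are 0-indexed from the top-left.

36

The receptive field on the input at this output position is [-1 -5 -6 / 1 -5 9 / -2 -3 -6]. Elementwise product with the kernel and sum: -1·-1 + -5·1 + -6·-2 + 1·2 + -5·1 + 9·3 + -2·-2.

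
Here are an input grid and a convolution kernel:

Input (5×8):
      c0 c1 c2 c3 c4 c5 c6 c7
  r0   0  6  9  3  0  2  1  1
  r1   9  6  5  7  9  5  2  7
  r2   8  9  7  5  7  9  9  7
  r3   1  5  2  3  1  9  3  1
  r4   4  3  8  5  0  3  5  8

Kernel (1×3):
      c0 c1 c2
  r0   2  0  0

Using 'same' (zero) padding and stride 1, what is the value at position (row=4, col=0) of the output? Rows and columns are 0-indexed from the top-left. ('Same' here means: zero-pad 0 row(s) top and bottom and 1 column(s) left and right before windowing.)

The receptive field on the zero-padded input at this output position is [0 4 3]. Elementwise product with the kernel and sum: 0·2.

0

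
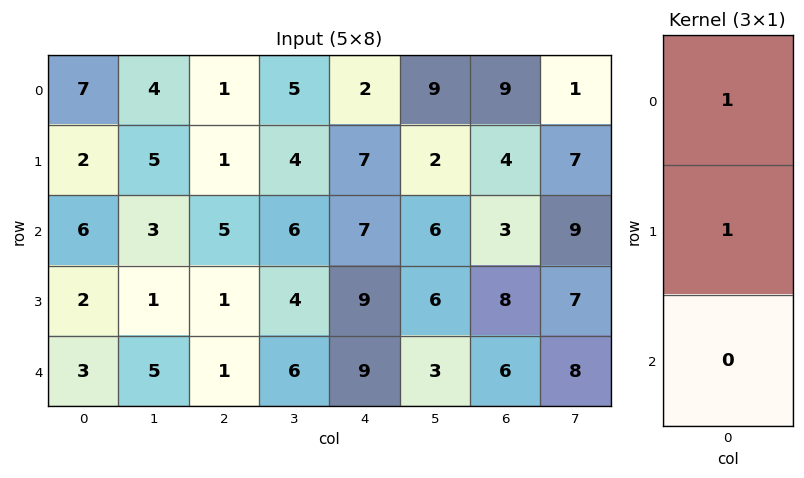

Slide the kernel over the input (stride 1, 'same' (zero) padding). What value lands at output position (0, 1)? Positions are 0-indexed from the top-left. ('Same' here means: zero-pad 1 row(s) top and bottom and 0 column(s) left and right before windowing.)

The receptive field on the zero-padded input at this output position is [0 / 4 / 5]. Elementwise product with the kernel and sum: 0·1 + 4·1.

4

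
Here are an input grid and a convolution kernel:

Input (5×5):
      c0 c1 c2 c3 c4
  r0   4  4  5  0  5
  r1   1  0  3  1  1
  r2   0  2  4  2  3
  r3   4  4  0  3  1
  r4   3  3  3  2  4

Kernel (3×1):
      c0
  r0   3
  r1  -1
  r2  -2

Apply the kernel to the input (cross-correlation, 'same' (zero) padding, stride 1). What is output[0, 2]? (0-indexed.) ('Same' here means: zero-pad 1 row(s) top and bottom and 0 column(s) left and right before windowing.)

-11

The receptive field on the zero-padded input at this output position is [0 / 5 / 3]. Elementwise product with the kernel and sum: 0·3 + 5·-1 + 3·-2.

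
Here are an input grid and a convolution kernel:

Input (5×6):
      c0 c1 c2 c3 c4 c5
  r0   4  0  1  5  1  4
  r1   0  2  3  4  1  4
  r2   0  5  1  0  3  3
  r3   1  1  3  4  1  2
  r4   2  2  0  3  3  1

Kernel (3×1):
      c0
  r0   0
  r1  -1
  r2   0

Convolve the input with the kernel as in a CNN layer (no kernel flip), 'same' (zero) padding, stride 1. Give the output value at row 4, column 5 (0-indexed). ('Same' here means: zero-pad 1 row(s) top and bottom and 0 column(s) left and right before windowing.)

-1

The receptive field on the zero-padded input at this output position is [2 / 1 / 0]. Elementwise product with the kernel and sum: 1·-1.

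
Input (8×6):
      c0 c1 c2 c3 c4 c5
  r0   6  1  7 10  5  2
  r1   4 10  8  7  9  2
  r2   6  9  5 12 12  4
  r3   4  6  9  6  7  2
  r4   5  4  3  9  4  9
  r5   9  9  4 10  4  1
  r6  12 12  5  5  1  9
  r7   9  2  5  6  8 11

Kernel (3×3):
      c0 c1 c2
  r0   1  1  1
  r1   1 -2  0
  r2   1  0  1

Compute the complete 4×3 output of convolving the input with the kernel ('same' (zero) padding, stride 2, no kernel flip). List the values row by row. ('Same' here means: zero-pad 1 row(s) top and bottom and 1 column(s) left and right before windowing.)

Output[0,0]: The receptive field on the zero-padded input at this output position is [0 0 0 / 0 6 1 / 0 4 10]. Elementwise product with the kernel and sum: 0·1 + 0·1 + 0·1 + 0·1 + 6·-2 + 0·1 + 10·1.
Output[0,1]: The receptive field on the zero-padded input at this output position is [0 0 0 / 1 7 10 / 10 8 7]. Elementwise product with the kernel and sum: 0·1 + 0·1 + 0·1 + 1·1 + 7·-2 + 10·1 + 7·1.

-2 4 9
8 36 14
9 38 27
-4 33 35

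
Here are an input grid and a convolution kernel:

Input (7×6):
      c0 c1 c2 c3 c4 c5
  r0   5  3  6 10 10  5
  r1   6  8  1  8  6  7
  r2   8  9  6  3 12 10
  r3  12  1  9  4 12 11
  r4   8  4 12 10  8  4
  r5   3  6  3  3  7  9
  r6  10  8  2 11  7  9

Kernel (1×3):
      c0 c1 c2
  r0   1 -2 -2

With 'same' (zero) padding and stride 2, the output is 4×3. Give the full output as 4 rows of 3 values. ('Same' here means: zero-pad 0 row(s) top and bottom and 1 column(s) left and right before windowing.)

Output[0,0]: The receptive field on the zero-padded input at this output position is [0 5 3]. Elementwise product with the kernel and sum: 0·1 + 5·-2 + 3·-2.
Output[0,1]: The receptive field on the zero-padded input at this output position is [3 6 10]. Elementwise product with the kernel and sum: 3·1 + 6·-2 + 10·-2.

-16 -29 -20
-34 -9 -41
-24 -40 -14
-36 -18 -21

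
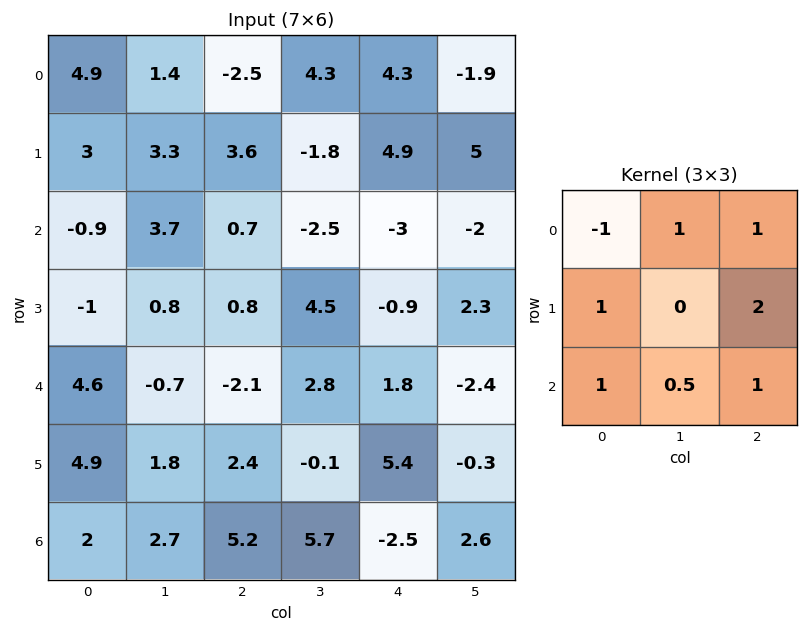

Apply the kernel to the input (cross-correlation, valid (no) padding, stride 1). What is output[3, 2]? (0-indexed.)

12.05

The receptive field on the input at this output position is [0.8 4.5 -0.9 / -2.1 2.8 1.8 / 2.4 -0.1 5.4]. Elementwise product with the kernel and sum: 0.8·-1 + 4.5·1 + -0.9·1 + -2.1·1 + 1.8·2 + 2.4·1 + -0.1·0.5 + 5.4·1.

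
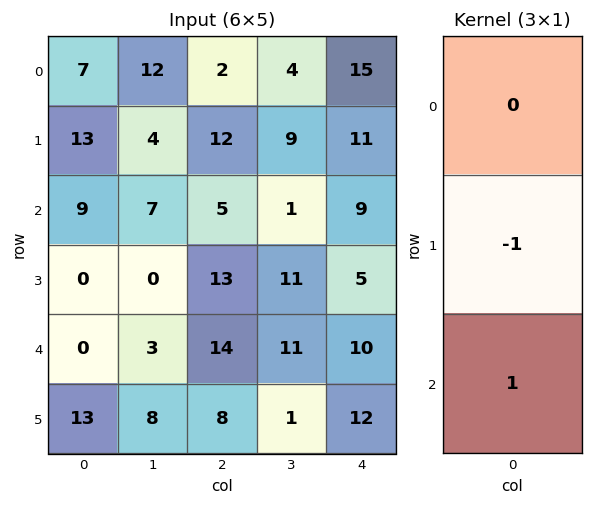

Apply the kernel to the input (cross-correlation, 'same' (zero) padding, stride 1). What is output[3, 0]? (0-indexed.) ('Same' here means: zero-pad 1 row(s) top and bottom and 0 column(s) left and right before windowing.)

0

The receptive field on the zero-padded input at this output position is [9 / 0 / 0]. Elementwise product with the kernel and sum: 0·-1 + 0·1.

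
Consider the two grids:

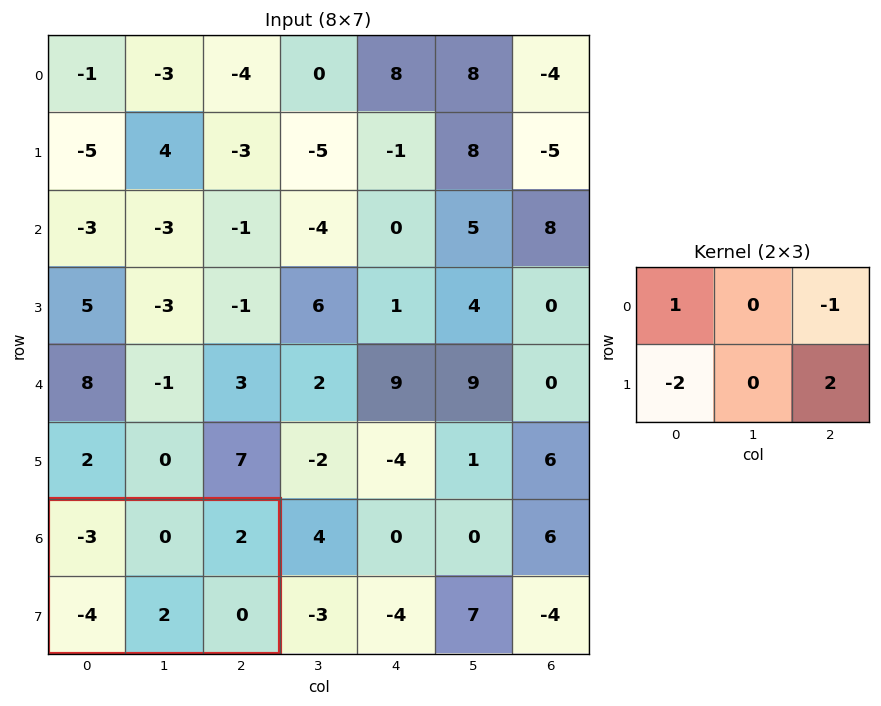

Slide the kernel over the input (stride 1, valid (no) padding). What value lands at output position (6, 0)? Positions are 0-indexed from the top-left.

The receptive field on the input at this output position is [-3 0 2 / -4 2 0]. Elementwise product with the kernel and sum: -3·1 + 2·-1 + -4·-2 + 0·2.

3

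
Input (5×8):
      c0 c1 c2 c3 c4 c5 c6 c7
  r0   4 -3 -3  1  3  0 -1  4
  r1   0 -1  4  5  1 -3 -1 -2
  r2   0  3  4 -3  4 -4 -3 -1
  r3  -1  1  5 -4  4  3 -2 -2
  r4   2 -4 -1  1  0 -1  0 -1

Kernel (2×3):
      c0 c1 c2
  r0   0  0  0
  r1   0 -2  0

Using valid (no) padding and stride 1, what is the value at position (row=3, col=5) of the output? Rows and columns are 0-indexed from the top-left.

The receptive field on the input at this output position is [3 -2 -2 / -1 0 -1]. Elementwise product with the kernel and sum: 0·-2.

0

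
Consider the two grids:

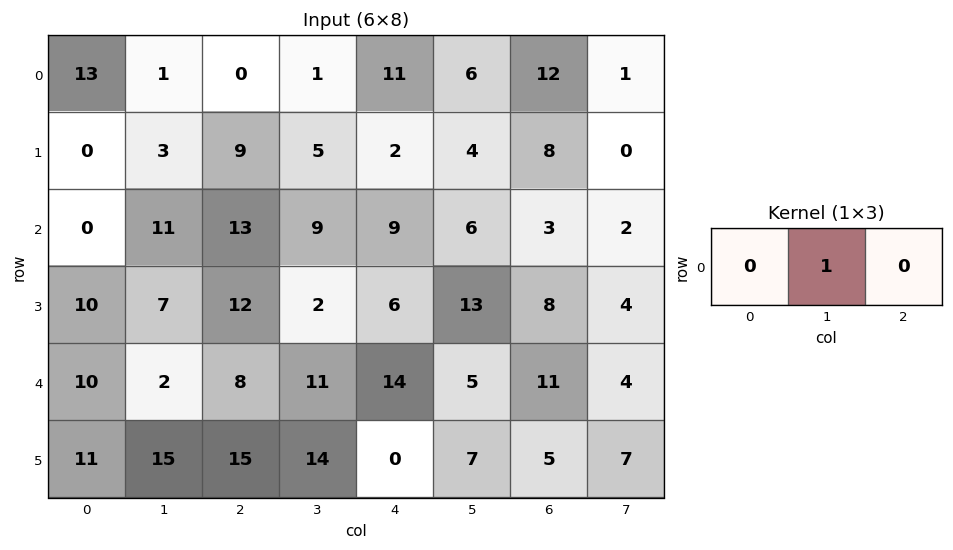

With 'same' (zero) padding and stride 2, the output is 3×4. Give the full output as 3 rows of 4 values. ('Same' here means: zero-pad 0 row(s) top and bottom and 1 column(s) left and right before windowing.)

13 0 11 12
0 13 9 3
10 8 14 11

Output[0,0]: The receptive field on the zero-padded input at this output position is [0 13 1]. Elementwise product with the kernel and sum: 13·1.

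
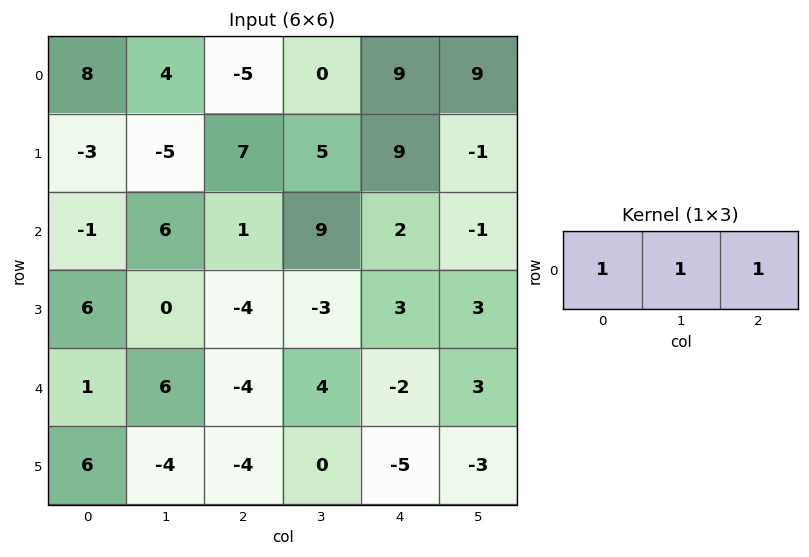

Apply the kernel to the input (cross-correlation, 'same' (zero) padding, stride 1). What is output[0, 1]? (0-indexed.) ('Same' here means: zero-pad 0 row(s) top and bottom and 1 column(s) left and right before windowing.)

The receptive field on the zero-padded input at this output position is [8 4 -5]. Elementwise product with the kernel and sum: 8·1 + 4·1 + -5·1.

7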